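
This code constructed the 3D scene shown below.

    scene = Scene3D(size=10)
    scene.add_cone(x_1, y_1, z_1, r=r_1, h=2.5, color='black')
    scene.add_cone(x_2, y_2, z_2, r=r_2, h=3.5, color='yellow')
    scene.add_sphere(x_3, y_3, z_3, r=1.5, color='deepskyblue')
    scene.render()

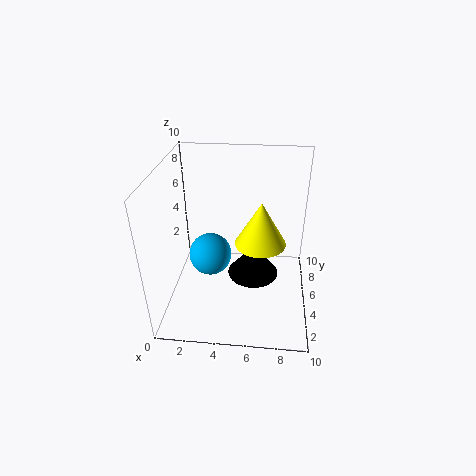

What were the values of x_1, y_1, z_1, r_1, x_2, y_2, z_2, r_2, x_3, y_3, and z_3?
x_1 = 6; y_1 = 7; z_1 = 0.5; r_1 = 2; x_2 = 6.5; y_2 = 7.5; z_2 = 3; r_2 = 2; x_3 = 3; y_3 = 5; z_3 = 3.5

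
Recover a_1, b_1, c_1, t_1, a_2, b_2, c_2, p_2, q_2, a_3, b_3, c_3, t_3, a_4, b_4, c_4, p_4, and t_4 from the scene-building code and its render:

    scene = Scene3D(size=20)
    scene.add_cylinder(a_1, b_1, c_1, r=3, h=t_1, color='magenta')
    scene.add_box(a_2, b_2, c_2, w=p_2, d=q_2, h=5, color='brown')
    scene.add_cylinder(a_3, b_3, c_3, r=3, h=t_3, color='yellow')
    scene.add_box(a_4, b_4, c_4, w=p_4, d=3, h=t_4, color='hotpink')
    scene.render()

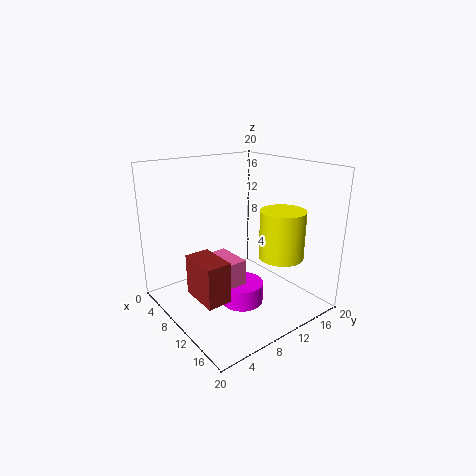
a_1 = 11
b_1 = 10
c_1 = 0.5
t_1 = 3
a_2 = 11.5
b_2 = 1
c_2 = 5.5
p_2 = 5
q_2 = 3
a_3 = 15
b_3 = 13.5
c_3 = 8
t_3 = 6.5
a_4 = 8
b_4 = 6
c_4 = 4.5
p_4 = 5
t_4 = 3.5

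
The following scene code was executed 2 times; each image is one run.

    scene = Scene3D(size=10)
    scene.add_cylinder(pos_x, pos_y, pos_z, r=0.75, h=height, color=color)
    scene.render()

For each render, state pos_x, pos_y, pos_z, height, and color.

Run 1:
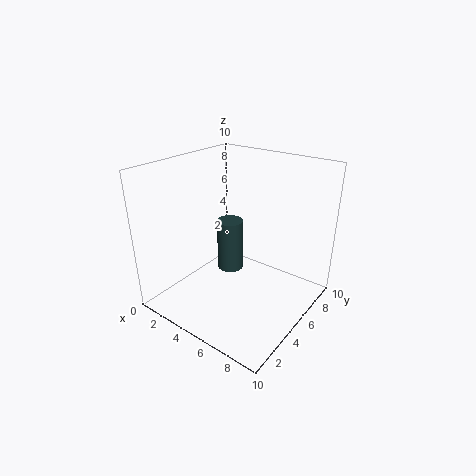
pos_x = 6.5; pos_y = 2.25; pos_z = 4.75; height = 3; color = 'darkslategray'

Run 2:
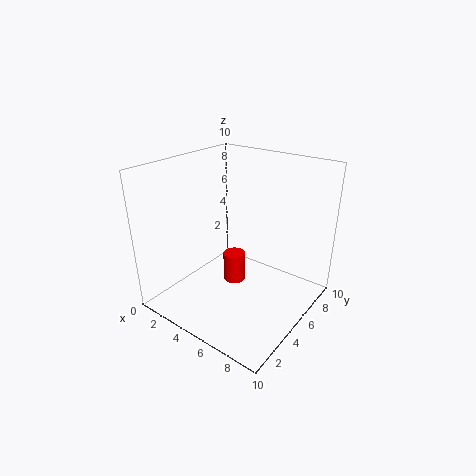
pos_x = 5.25; pos_y = 4.25; pos_z = 2.25; height = 2; color = 'red'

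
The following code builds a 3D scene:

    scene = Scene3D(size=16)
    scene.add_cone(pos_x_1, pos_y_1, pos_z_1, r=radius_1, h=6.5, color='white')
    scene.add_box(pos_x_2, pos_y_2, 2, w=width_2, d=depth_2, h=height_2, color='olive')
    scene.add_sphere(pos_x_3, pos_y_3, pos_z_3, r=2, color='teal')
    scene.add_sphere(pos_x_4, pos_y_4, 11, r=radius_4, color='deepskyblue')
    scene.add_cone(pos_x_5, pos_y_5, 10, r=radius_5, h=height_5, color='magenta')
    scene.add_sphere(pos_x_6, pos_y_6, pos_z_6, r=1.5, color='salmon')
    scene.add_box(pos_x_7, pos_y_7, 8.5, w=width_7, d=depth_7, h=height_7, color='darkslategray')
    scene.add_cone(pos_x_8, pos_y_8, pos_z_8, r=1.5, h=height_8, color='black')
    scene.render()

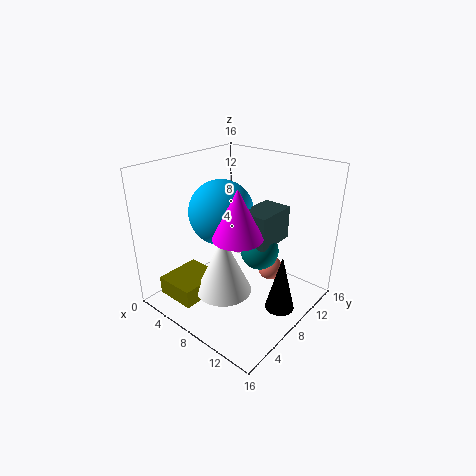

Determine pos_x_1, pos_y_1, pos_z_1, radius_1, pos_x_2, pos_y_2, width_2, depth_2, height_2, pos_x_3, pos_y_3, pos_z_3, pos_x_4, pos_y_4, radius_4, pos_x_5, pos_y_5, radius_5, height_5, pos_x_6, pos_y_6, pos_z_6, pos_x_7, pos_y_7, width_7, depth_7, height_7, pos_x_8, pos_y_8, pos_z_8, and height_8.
pos_x_1 = 8.5; pos_y_1 = 5; pos_z_1 = 3; radius_1 = 3; pos_x_2 = 2.5; pos_y_2 = 1; width_2 = 4.5; depth_2 = 5; height_2 = 2; pos_x_3 = 11; pos_y_3 = 8; pos_z_3 = 7.5; pos_x_4 = 6.5; pos_y_4 = 7; radius_4 = 3.5; pos_x_5 = 10.5; pos_y_5 = 5; radius_5 = 2.5; height_5 = 5; pos_x_6 = 9.5; pos_y_6 = 12.5; pos_z_6 = 2.5; pos_x_7 = 9.5; pos_y_7 = 6.5; width_7 = 3; depth_7 = 4.5; height_7 = 3.5; pos_x_8 = 14.5; pos_y_8 = 7; pos_z_8 = 2.5; height_8 = 6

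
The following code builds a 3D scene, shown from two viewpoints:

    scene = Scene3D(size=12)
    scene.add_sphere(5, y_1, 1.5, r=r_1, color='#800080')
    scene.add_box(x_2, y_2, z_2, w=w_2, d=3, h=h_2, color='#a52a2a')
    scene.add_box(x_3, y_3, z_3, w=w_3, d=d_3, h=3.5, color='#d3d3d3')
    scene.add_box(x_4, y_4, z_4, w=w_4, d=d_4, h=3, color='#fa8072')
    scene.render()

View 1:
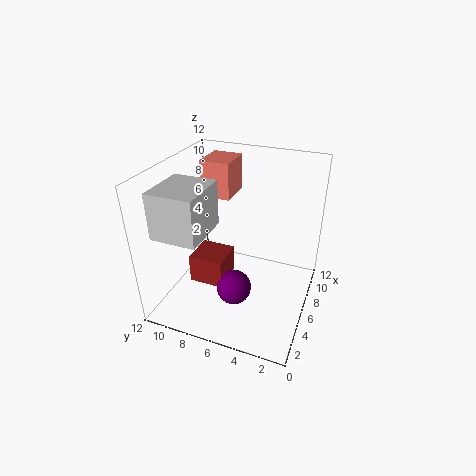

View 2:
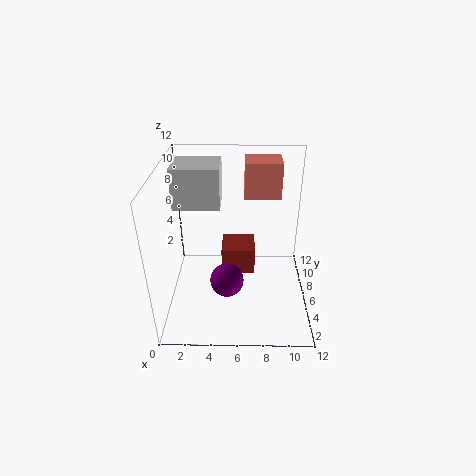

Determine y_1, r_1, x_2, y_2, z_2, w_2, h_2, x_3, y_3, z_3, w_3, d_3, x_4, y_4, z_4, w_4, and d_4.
y_1 = 6; r_1 = 1.5; x_2 = 4.5; y_2 = 7; z_2 = 1.5; w_2 = 3; h_2 = 2.5; x_3 = 0.5; y_3 = 7; z_3 = 8; w_3 = 4; d_3 = 3.5; x_4 = 6.5; y_4 = 7; z_4 = 9; w_4 = 3; d_4 = 2.5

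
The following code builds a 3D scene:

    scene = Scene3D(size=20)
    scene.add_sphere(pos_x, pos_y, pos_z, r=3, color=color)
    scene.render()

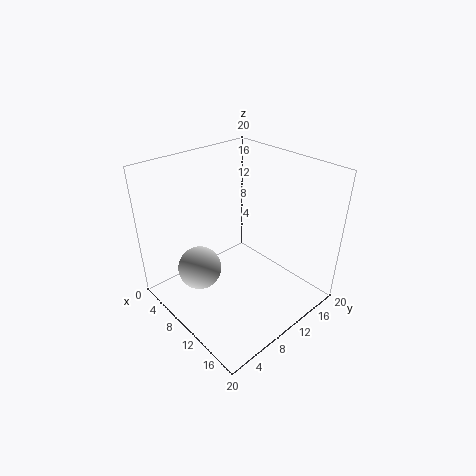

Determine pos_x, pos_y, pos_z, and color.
pos_x = 7.5; pos_y = 5; pos_z = 6; color = 'lightgray'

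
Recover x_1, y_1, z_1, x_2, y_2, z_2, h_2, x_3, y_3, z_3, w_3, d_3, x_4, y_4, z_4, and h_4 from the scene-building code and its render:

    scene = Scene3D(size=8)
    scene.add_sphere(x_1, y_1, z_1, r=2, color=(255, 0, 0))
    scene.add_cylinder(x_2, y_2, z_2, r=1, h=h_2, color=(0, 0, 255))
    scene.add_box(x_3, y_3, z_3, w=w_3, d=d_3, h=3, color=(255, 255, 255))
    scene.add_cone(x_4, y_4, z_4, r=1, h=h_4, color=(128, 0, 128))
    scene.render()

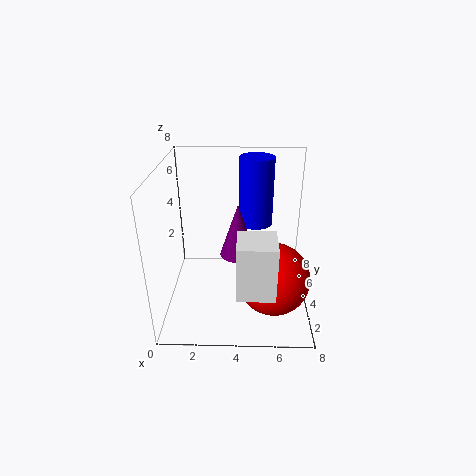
x_1 = 6, y_1 = 3, z_1 = 2, x_2 = 5, y_2 = 6, z_2 = 4, h_2 = 4, x_3 = 4, y_3 = 1, z_3 = 2, w_3 = 2, d_3 = 2, x_4 = 4, y_4 = 4, z_4 = 3, h_4 = 3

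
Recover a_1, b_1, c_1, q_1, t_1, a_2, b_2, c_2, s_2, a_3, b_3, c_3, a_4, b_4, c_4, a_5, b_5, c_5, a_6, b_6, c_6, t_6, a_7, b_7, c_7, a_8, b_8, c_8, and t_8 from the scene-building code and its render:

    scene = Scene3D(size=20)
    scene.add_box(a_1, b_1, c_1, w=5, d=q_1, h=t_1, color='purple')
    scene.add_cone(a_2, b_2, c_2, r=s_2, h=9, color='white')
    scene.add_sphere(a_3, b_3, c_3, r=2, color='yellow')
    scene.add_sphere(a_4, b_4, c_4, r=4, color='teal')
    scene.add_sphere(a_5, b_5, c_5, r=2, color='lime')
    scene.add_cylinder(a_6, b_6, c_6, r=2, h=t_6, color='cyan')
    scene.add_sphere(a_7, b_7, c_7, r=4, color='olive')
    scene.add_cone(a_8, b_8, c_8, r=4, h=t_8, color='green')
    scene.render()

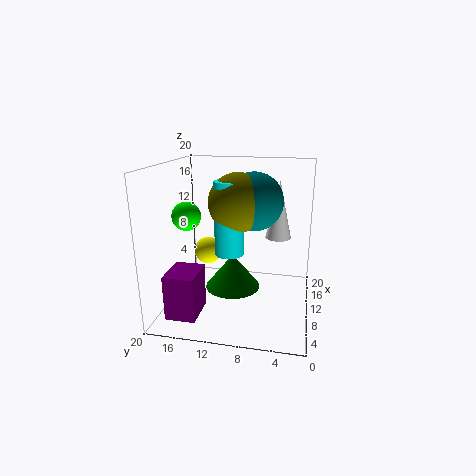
a_1 = 2, b_1 = 14, c_1 = 1, q_1 = 4, t_1 = 6, a_2 = 17, b_2 = 5, c_2 = 8, s_2 = 2, a_3 = 12, b_3 = 15, c_3 = 7, a_4 = 11, b_4 = 8, c_4 = 15, a_5 = 9, b_5 = 17, c_5 = 13, a_6 = 9, b_6 = 11, c_6 = 8, t_6 = 10, a_7 = 10, b_7 = 10, c_7 = 15, a_8 = 11, b_8 = 11, c_8 = 2, t_8 = 5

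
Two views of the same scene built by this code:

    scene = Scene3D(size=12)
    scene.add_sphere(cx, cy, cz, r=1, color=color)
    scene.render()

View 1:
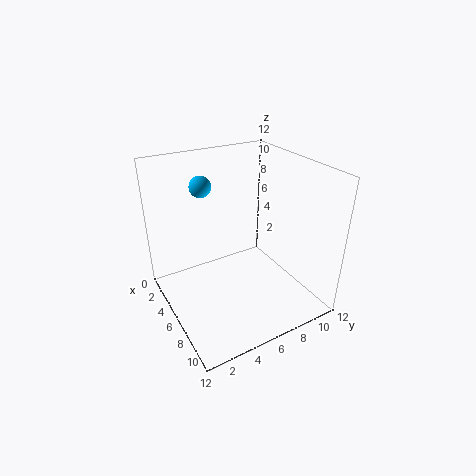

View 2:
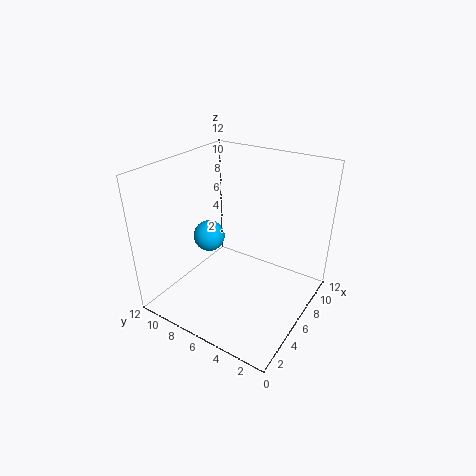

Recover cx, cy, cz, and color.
cx = 1
cy = 5
cz = 9
color = 'deepskyblue'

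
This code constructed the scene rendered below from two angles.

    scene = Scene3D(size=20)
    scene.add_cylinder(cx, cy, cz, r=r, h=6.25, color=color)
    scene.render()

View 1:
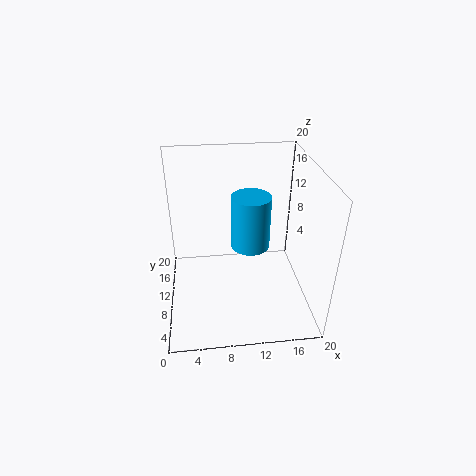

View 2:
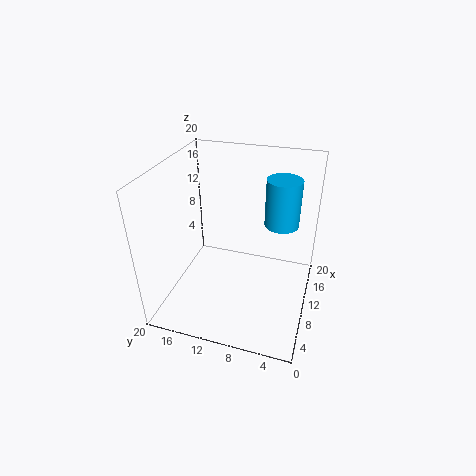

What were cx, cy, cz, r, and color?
cx = 10.75
cy = 4.25
cz = 12.75
r = 2.25
color = 'deepskyblue'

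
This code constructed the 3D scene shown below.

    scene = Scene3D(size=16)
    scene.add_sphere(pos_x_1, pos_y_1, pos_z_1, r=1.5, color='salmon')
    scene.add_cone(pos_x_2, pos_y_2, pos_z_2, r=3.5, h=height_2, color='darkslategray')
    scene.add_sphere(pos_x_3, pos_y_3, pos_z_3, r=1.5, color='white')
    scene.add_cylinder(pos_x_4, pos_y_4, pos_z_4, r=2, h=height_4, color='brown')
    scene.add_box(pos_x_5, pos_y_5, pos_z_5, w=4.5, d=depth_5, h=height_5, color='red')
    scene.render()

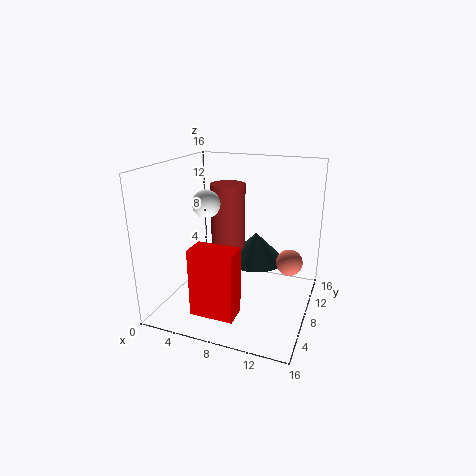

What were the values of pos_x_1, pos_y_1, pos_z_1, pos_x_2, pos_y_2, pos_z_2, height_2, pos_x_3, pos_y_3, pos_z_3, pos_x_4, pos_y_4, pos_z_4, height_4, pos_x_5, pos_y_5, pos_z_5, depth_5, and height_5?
pos_x_1 = 13.5, pos_y_1 = 10, pos_z_1 = 5, pos_x_2 = 9, pos_y_2 = 11.5, pos_z_2 = 4, height_2 = 3.5, pos_x_3 = 5, pos_y_3 = 6.5, pos_z_3 = 12, pos_x_4 = 6, pos_y_4 = 10, pos_z_4 = 6, height_4 = 7.5, pos_x_5 = 5.5, pos_y_5 = 1, pos_z_5 = 2, depth_5 = 2.5, height_5 = 7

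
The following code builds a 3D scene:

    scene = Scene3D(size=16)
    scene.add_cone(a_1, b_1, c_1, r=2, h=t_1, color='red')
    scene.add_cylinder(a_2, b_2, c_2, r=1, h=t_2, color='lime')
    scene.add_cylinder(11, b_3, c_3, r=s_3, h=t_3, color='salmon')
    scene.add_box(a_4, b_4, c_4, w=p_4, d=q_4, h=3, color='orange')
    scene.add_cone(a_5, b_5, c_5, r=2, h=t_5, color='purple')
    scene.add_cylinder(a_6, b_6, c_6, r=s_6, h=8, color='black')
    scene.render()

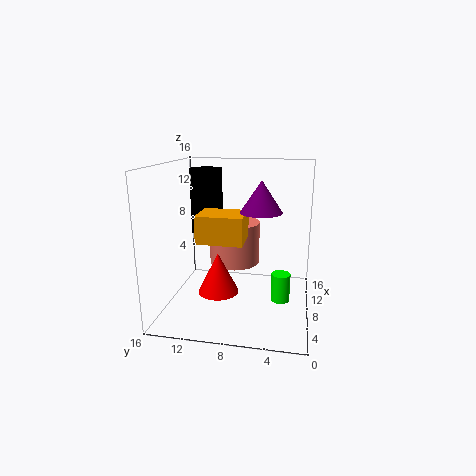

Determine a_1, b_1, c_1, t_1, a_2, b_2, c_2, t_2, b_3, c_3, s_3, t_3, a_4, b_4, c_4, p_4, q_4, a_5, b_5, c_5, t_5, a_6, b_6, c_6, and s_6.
a_1 = 3; b_1 = 9; c_1 = 4; t_1 = 4; a_2 = 6; b_2 = 3; c_2 = 2; t_2 = 3; b_3 = 9; c_3 = 4; s_3 = 3; t_3 = 5; a_4 = 5; b_4 = 7; c_4 = 8; p_4 = 4; q_4 = 5; a_5 = 4; b_5 = 5; c_5 = 12; t_5 = 3; a_6 = 13; b_6 = 13; c_6 = 7; s_6 = 2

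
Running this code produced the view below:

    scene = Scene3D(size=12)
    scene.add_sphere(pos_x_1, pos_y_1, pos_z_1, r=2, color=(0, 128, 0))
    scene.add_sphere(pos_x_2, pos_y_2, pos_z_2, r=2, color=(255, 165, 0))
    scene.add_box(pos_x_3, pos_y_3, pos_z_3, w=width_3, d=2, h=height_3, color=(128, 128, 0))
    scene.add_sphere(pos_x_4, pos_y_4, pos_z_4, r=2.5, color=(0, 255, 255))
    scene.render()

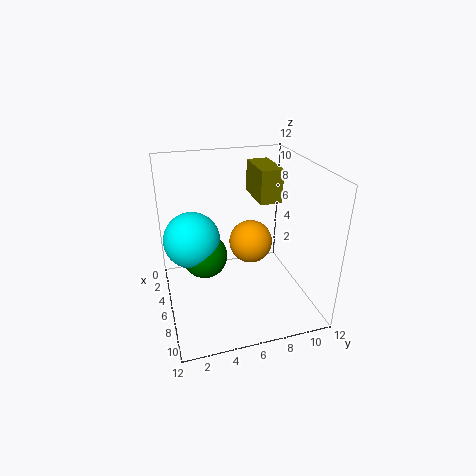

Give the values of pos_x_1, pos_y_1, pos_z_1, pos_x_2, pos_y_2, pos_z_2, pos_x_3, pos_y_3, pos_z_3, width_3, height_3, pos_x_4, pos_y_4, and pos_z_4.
pos_x_1 = 4, pos_y_1 = 3.5, pos_z_1 = 3.5, pos_x_2 = 3.5, pos_y_2 = 8, pos_z_2 = 4, pos_x_3 = 0.5, pos_y_3 = 8.5, pos_z_3 = 8, width_3 = 4, height_3 = 3, pos_x_4 = 3.5, pos_y_4 = 2.5, pos_z_4 = 5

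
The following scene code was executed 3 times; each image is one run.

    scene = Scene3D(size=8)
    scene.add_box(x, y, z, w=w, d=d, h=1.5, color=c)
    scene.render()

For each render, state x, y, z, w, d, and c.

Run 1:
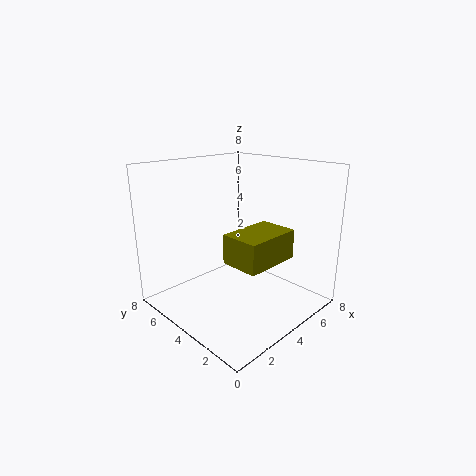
x = 2
y = 1
z = 3.5
w = 3
d = 2
c = 'olive'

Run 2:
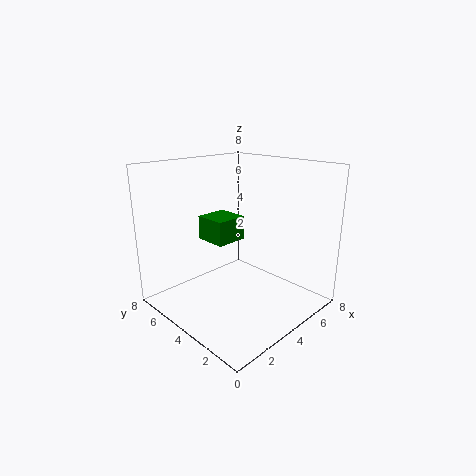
x = 4
y = 5.5
z = 3
w = 2
d = 2
c = 'green'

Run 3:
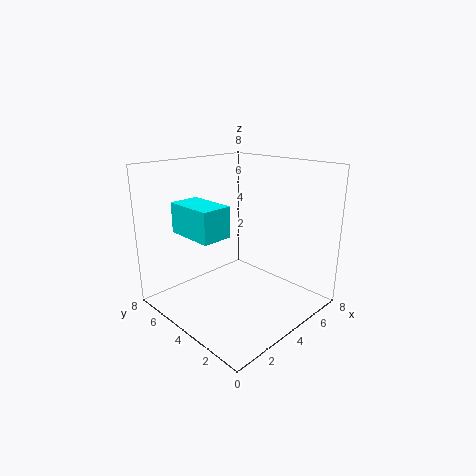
x = 0.5
y = 2.5
z = 5
w = 1.5
d = 2.5
c = 'cyan'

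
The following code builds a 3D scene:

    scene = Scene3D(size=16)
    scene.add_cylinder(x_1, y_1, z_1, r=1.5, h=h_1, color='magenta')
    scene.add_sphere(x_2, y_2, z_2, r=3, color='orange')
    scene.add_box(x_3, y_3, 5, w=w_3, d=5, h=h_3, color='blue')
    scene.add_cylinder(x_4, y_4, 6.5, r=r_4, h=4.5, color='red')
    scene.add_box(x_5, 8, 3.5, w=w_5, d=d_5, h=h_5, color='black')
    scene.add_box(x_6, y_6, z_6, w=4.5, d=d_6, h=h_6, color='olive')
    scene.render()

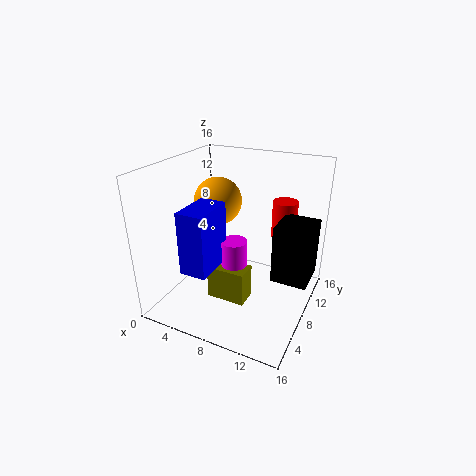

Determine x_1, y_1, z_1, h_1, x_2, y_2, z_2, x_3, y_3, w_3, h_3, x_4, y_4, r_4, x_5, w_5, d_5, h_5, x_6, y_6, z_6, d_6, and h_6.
x_1 = 7.5, y_1 = 8, z_1 = 2, h_1 = 5.5, x_2 = 3, y_2 = 12.5, z_2 = 10, x_3 = 3.5, y_3 = 3, w_3 = 3, h_3 = 7, x_4 = 11.5, y_4 = 13.5, r_4 = 1.5, x_5 = 12, w_5 = 4, d_5 = 4.5, h_5 = 6.5, x_6 = 5, y_6 = 6, z_6 = 0.5, d_6 = 2.5, h_6 = 4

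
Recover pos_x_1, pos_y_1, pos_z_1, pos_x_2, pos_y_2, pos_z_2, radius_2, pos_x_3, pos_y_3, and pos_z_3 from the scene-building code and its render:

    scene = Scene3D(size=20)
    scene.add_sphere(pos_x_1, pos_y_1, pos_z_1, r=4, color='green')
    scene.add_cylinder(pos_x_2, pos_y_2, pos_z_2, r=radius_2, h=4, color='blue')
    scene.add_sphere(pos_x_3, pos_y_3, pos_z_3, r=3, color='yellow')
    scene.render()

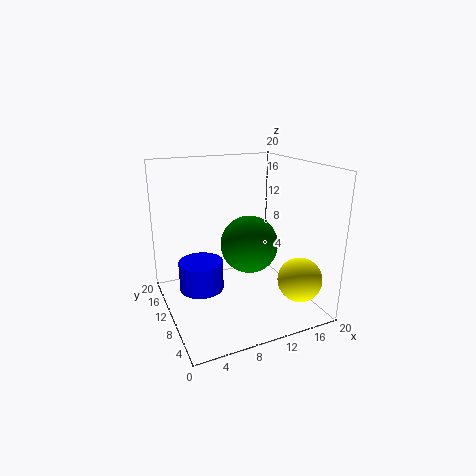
pos_x_1 = 11.5, pos_y_1 = 9.5, pos_z_1 = 9, pos_x_2 = 4.5, pos_y_2 = 10, pos_z_2 = 3.5, radius_2 = 3, pos_x_3 = 16.5, pos_y_3 = 4, pos_z_3 = 5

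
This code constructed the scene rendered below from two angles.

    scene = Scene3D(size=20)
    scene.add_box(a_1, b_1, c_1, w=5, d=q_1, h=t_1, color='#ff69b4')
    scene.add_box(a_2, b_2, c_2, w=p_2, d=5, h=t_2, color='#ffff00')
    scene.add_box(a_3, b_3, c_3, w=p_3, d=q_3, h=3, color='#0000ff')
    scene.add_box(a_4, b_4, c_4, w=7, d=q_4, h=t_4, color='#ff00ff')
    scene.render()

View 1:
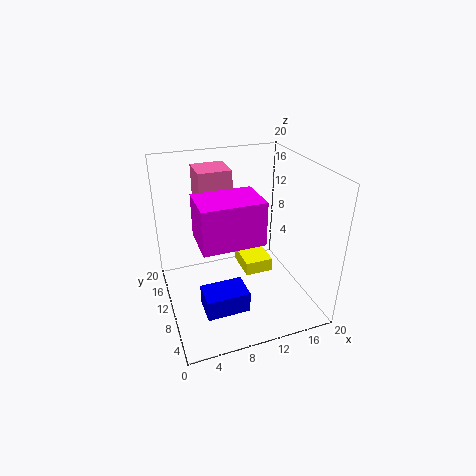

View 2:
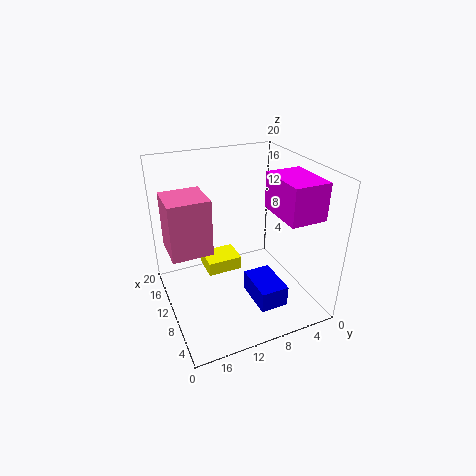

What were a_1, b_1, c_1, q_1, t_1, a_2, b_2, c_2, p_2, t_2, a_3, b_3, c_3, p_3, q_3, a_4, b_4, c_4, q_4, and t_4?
a_1 = 6
b_1 = 15
c_1 = 11
q_1 = 5
t_1 = 7
a_2 = 11
b_2 = 9
c_2 = 4
p_2 = 4
t_2 = 2
a_3 = 4
b_3 = 5
c_3 = 1
p_3 = 6
q_3 = 4
a_4 = 3
b_4 = 1
c_4 = 14
q_4 = 5
t_4 = 5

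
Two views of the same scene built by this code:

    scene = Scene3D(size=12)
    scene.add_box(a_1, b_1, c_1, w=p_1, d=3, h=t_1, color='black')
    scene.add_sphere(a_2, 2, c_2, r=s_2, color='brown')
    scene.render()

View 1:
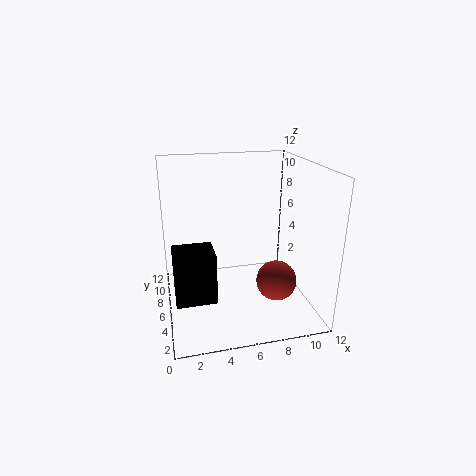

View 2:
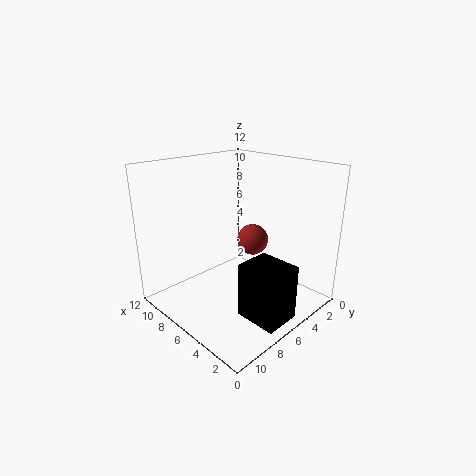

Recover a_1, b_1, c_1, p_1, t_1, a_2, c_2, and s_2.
a_1 = 0.5
b_1 = 5
c_1 = 0.5
p_1 = 3.5
t_1 = 4.5
a_2 = 8
c_2 = 4
s_2 = 1.5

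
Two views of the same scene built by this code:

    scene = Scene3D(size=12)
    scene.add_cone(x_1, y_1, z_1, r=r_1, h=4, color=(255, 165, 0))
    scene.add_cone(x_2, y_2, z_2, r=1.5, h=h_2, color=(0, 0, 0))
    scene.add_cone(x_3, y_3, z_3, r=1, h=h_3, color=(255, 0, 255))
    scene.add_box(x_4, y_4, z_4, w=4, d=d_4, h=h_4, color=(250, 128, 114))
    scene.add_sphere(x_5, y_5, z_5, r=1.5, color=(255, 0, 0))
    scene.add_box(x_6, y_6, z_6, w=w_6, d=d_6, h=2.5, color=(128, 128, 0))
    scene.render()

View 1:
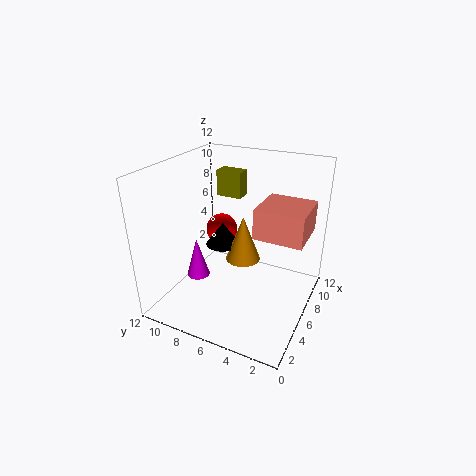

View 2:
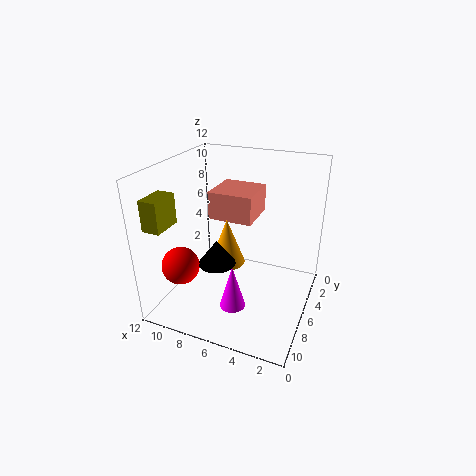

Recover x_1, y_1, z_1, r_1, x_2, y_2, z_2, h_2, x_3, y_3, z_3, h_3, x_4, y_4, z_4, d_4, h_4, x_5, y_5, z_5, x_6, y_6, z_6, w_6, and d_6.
x_1 = 7, y_1 = 6, z_1 = 3.5, r_1 = 1.5, x_2 = 7, y_2 = 8, z_2 = 4.5, h_2 = 2, x_3 = 5, y_3 = 9.5, z_3 = 2, h_3 = 3.5, x_4 = 5.5, y_4 = 0.5, z_4 = 6.5, d_4 = 4, h_4 = 2.5, x_5 = 9.5, y_5 = 9.5, z_5 = 4.5, x_6 = 10.5, y_6 = 8, z_6 = 7.5, w_6 = 1.5, d_6 = 2.5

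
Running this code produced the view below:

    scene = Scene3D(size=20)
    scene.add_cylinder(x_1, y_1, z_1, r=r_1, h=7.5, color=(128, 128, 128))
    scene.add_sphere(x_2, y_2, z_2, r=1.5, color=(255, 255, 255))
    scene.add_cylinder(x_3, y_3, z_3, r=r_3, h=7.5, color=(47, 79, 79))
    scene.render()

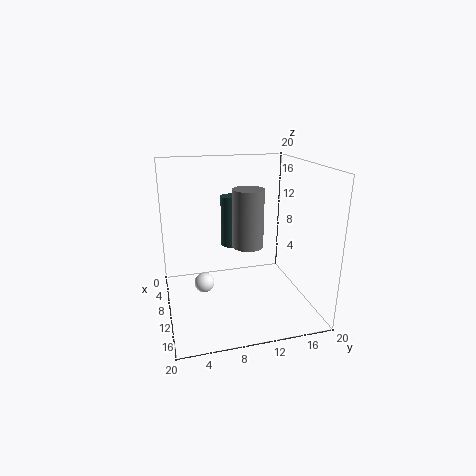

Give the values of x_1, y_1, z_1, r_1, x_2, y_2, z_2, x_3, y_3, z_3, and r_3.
x_1 = 13
y_1 = 10.5
z_1 = 10
r_1 = 2
x_2 = 7
y_2 = 5.5
z_2 = 2
x_3 = 6
y_3 = 10
z_3 = 7.5
r_3 = 1.5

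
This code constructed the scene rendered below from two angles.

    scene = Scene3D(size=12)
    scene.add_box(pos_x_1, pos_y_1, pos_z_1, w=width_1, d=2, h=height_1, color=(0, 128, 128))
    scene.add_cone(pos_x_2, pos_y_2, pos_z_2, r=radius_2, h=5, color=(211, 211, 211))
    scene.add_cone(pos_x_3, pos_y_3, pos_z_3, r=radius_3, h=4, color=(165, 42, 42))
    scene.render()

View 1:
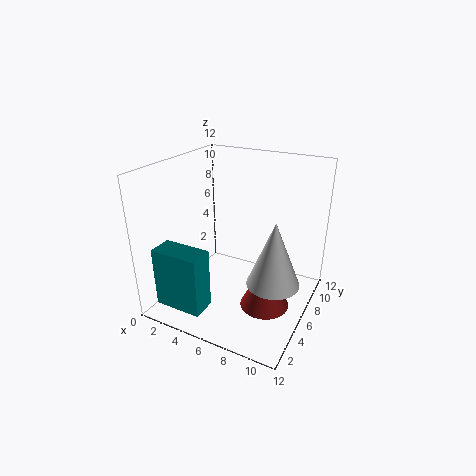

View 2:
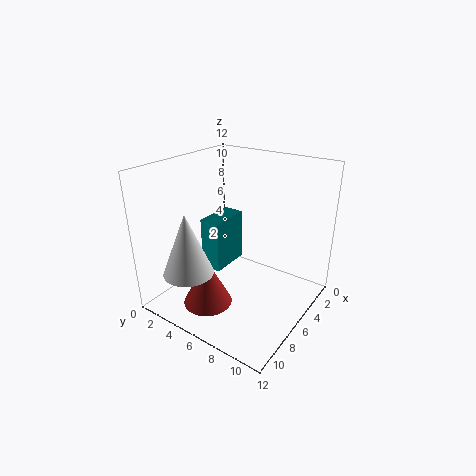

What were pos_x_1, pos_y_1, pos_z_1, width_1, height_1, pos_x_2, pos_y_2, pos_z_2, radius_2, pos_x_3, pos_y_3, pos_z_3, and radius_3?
pos_x_1 = 1; pos_y_1 = 1; pos_z_1 = 1; width_1 = 4; height_1 = 5; pos_x_2 = 10; pos_y_2 = 4; pos_z_2 = 4; radius_2 = 2; pos_x_3 = 9; pos_y_3 = 5; pos_z_3 = 1; radius_3 = 2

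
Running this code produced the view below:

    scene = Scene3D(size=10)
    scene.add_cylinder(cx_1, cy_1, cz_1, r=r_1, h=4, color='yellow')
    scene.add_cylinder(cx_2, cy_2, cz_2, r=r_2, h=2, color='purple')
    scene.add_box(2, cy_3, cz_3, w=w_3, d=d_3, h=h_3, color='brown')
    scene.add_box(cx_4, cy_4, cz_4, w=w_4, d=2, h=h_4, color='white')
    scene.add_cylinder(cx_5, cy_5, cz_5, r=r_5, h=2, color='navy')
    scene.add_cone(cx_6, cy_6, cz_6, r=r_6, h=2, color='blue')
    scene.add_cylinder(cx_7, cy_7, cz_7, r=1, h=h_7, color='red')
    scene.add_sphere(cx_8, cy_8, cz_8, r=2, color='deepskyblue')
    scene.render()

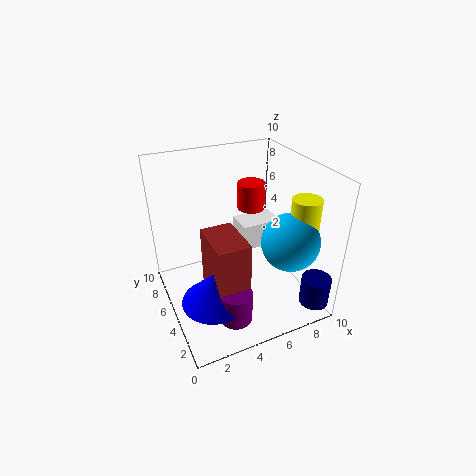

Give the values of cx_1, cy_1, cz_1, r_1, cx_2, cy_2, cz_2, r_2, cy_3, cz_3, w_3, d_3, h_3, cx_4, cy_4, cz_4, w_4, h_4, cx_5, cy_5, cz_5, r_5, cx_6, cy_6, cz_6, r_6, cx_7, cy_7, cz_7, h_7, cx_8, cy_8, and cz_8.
cx_1 = 9; cy_1 = 3; cz_1 = 4; r_1 = 1; cx_2 = 3; cy_2 = 1; cz_2 = 2; r_2 = 1; cy_3 = 1; cz_3 = 3; w_3 = 2; d_3 = 3; h_3 = 4; cx_4 = 6; cy_4 = 6; cz_4 = 3; w_4 = 3; h_4 = 2; cx_5 = 9; cy_5 = 1; cz_5 = 1; r_5 = 1; cx_6 = 2; cy_6 = 2; cz_6 = 3; r_6 = 2; cx_7 = 7; cy_7 = 7; cz_7 = 6; h_7 = 2; cx_8 = 8; cy_8 = 3; cz_8 = 5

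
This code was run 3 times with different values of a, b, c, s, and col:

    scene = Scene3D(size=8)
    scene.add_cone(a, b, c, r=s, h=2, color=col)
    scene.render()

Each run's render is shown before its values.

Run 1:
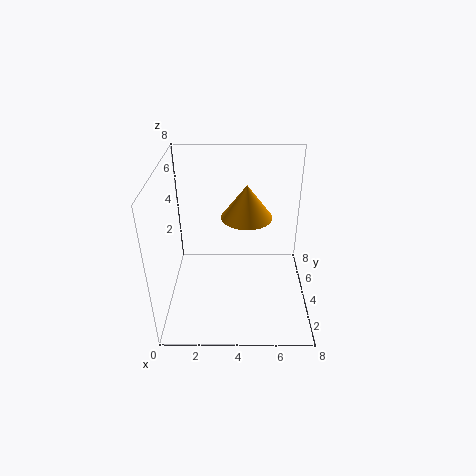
a = 4.5
b = 5.5
c = 4.5
s = 1.5
col = 'orange'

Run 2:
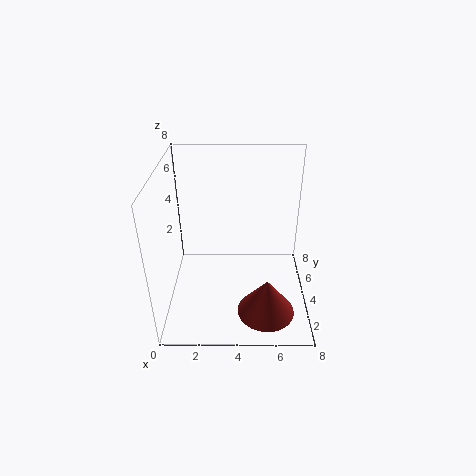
a = 5.5
b = 1.5
c = 1
s = 1.5
col = 'brown'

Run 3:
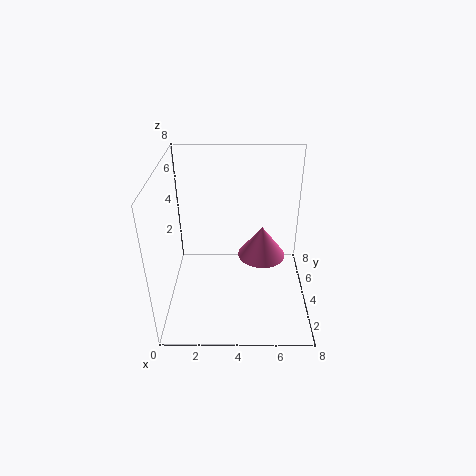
a = 5.5
b = 6
c = 1.5
s = 1.5
col = 'hotpink'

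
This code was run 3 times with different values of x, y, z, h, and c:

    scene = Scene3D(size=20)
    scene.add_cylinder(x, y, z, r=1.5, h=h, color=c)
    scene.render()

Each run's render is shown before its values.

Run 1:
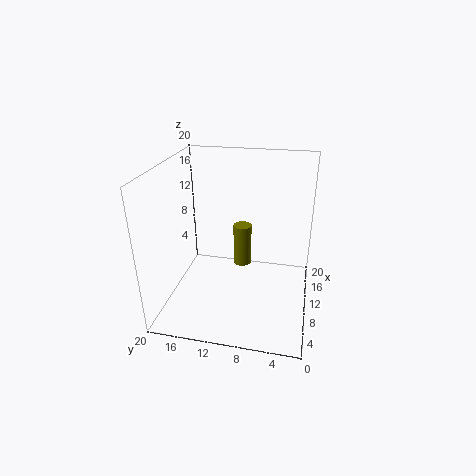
x = 18, y = 11, z = 1, h = 7, c = 'olive'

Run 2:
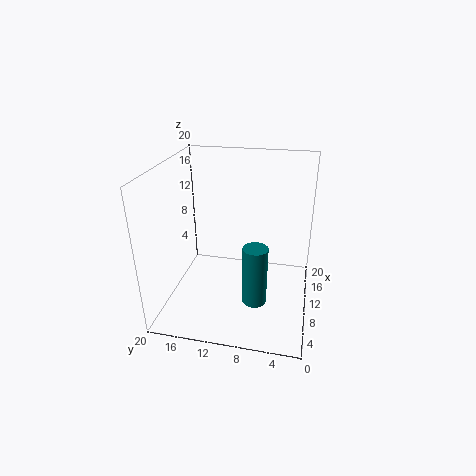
x = 3.5, y = 6.5, z = 5, h = 7.5, c = 'teal'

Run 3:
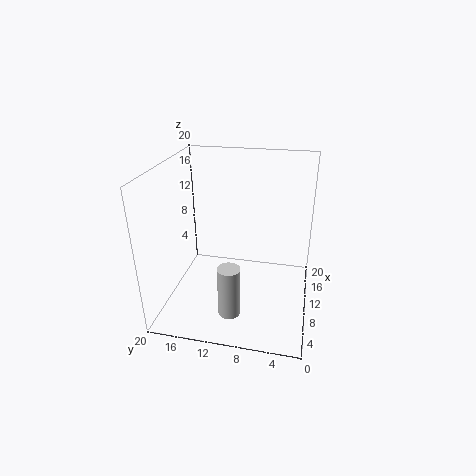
x = 4.5, y = 10, z = 1.5, h = 7, c = 'lightgray'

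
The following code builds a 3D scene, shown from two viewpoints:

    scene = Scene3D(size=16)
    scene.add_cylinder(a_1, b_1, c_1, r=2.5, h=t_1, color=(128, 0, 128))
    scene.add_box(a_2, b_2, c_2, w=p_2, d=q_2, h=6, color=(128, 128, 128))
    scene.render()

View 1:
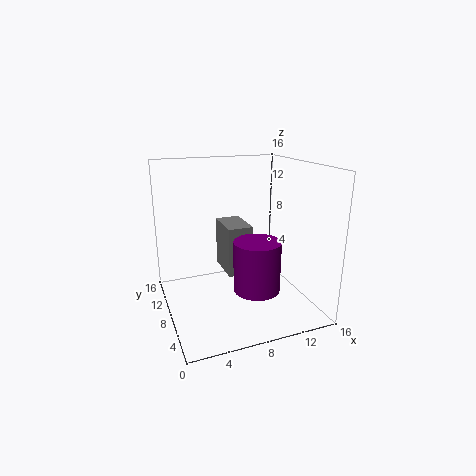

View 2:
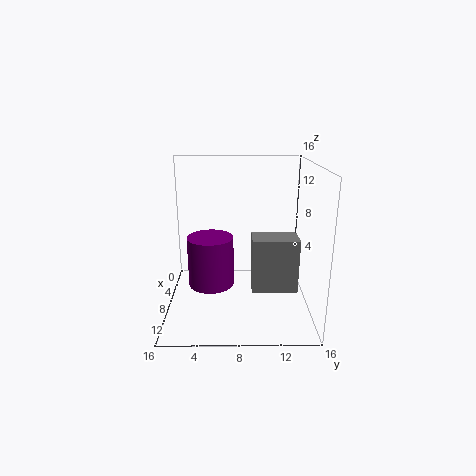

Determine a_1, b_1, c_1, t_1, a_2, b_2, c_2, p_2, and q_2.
a_1 = 9; b_1 = 5; c_1 = 3; t_1 = 5.5; a_2 = 7.5; b_2 = 9.5; c_2 = 2.5; p_2 = 3; q_2 = 5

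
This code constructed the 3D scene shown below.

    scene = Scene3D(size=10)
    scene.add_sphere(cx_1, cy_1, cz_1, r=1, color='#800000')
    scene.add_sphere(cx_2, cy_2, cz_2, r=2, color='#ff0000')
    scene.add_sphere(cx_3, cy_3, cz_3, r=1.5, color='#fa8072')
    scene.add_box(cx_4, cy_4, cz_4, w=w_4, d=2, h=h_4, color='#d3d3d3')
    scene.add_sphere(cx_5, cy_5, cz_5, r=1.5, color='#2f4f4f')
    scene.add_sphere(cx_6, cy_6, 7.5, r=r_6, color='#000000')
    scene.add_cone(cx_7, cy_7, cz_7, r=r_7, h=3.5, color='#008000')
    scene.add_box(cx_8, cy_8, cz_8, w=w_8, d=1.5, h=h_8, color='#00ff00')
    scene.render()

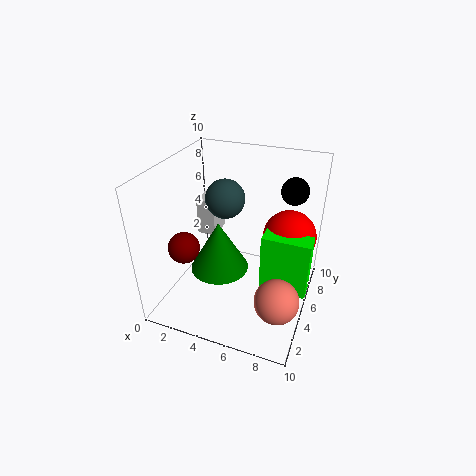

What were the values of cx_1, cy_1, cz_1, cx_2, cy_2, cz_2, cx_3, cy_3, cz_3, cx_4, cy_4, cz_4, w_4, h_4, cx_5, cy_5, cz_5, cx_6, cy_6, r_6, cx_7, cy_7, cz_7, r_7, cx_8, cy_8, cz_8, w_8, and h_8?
cx_1 = 2.5, cy_1 = 2, cz_1 = 5.5, cx_2 = 8, cy_2 = 8, cz_2 = 4, cx_3 = 8.5, cy_3 = 3, cz_3 = 2, cx_4 = 0.5, cy_4 = 7.5, cz_4 = 3, w_4 = 1.5, h_4 = 3, cx_5 = 3, cy_5 = 7.5, cz_5 = 6.5, cx_6 = 8, cy_6 = 8.5, r_6 = 1, cx_7 = 4, cy_7 = 4, cz_7 = 3, r_7 = 2, cx_8 = 6.5, cy_8 = 5.5, cz_8 = 0.5, w_8 = 3.5, h_8 = 4.5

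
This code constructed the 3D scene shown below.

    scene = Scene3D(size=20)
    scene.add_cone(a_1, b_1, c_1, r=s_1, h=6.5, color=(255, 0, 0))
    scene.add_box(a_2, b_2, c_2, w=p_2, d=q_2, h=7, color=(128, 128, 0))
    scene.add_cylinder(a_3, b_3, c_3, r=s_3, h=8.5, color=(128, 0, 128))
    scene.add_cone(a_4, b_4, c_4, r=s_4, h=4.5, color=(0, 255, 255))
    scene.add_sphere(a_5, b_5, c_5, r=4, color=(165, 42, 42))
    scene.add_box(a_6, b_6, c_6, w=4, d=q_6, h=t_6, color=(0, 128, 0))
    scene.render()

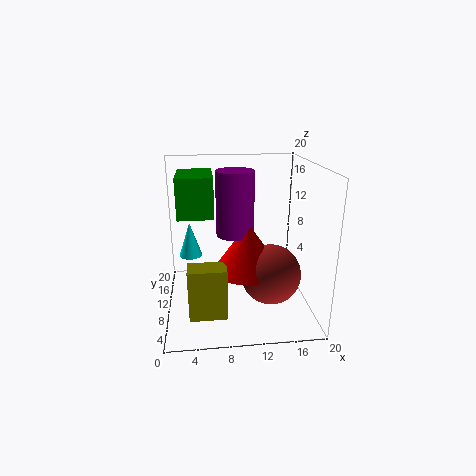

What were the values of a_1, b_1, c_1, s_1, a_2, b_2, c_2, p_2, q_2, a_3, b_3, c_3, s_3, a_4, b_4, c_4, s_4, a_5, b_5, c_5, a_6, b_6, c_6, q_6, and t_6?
a_1 = 11
b_1 = 7.5
c_1 = 6.5
s_1 = 4.5
a_2 = 3
b_2 = 4
c_2 = 1
p_2 = 5
q_2 = 3
a_3 = 9.5
b_3 = 9
c_3 = 11
s_3 = 2.5
a_4 = 3.5
b_4 = 8.5
c_4 = 8.5
s_4 = 1.5
a_5 = 14
b_5 = 6.5
c_5 = 6
a_6 = 2.5
b_6 = 2
c_6 = 15.5
q_6 = 6
t_6 = 4.5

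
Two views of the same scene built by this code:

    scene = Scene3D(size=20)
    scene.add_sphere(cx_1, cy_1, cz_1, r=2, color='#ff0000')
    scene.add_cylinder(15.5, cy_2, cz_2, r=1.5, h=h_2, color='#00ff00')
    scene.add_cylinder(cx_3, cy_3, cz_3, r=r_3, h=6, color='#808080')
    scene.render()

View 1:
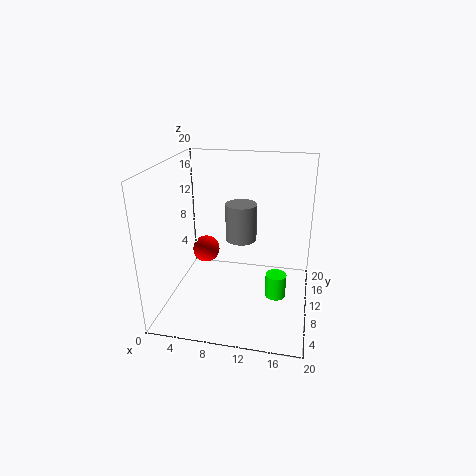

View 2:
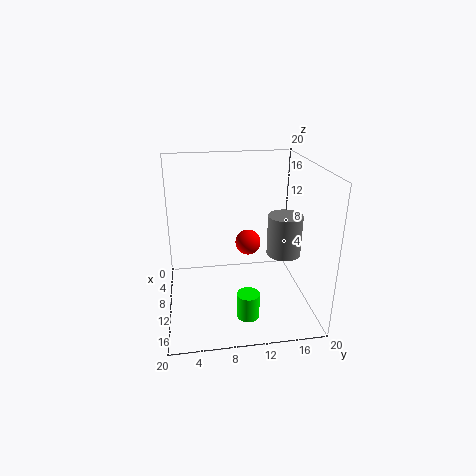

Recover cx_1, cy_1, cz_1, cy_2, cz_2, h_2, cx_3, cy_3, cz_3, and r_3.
cx_1 = 4.5
cy_1 = 12.5
cz_1 = 6.5
cy_2 = 10.5
cz_2 = 1
h_2 = 3.5
cx_3 = 9
cy_3 = 17
cz_3 = 6.5
r_3 = 2.5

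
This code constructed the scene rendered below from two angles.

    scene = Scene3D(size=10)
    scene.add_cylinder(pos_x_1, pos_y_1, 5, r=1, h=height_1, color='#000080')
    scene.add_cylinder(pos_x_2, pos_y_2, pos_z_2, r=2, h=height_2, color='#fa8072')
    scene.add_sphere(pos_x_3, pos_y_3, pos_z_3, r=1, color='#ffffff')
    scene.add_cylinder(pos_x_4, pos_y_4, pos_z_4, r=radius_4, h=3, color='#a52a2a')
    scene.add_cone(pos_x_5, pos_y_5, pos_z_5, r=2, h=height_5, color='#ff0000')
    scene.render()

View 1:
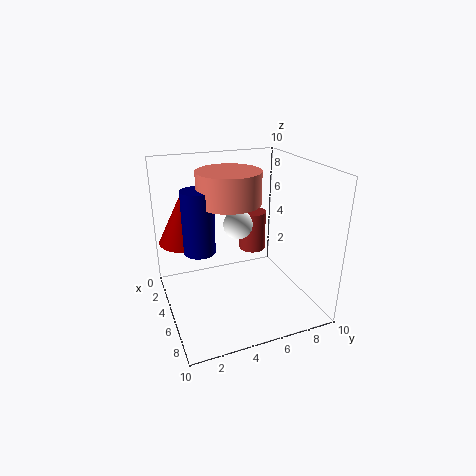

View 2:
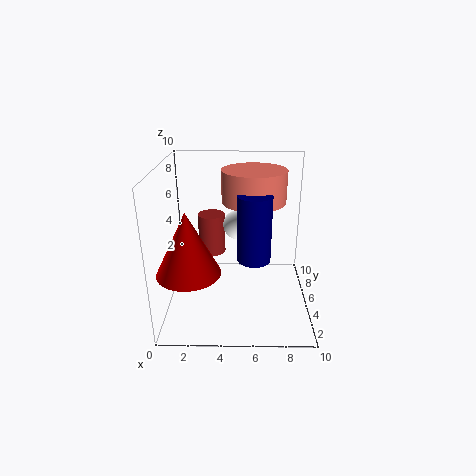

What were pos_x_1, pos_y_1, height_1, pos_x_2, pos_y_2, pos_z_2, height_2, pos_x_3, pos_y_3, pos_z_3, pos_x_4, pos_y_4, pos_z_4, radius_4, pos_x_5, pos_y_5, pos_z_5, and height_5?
pos_x_1 = 6; pos_y_1 = 2; height_1 = 4; pos_x_2 = 6; pos_y_2 = 4; pos_z_2 = 8; height_2 = 2; pos_x_3 = 5; pos_y_3 = 5; pos_z_3 = 6; pos_x_4 = 3; pos_y_4 = 7; pos_z_4 = 3; radius_4 = 1; pos_x_5 = 2; pos_y_5 = 2; pos_z_5 = 4; height_5 = 4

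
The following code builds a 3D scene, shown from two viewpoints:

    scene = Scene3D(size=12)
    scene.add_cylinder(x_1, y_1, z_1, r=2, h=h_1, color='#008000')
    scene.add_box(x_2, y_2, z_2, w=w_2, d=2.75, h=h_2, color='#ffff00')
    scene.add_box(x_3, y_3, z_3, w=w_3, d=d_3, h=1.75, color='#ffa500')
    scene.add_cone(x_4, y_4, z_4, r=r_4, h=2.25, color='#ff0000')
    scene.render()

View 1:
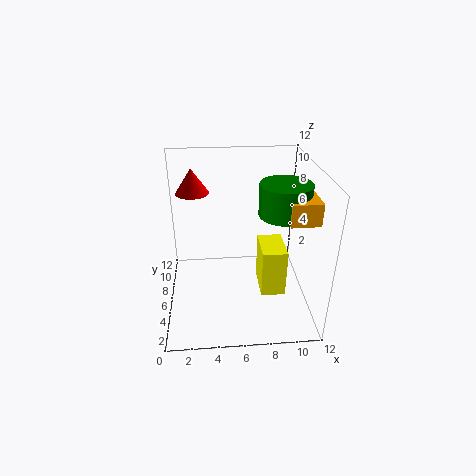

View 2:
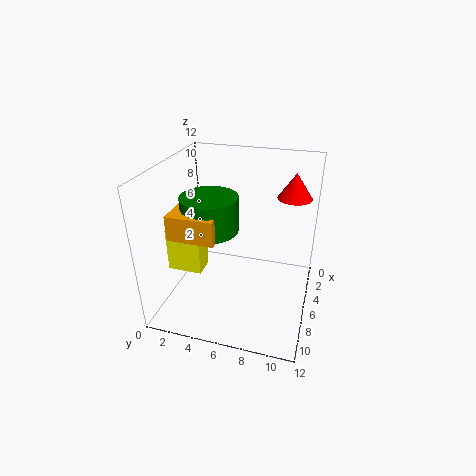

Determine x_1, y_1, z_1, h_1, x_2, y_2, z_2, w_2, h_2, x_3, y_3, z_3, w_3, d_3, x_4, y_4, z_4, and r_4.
x_1 = 9.5; y_1 = 5; z_1 = 8.5; h_1 = 2.5; x_2 = 7.25; y_2 = 1; z_2 = 4; w_2 = 1.75; h_2 = 3.5; x_3 = 9.5; y_3 = 2.75; z_3 = 8.5; w_3 = 2.25; d_3 = 3.25; x_4 = 2.25; y_4 = 10; z_4 = 8.5; r_4 = 1.5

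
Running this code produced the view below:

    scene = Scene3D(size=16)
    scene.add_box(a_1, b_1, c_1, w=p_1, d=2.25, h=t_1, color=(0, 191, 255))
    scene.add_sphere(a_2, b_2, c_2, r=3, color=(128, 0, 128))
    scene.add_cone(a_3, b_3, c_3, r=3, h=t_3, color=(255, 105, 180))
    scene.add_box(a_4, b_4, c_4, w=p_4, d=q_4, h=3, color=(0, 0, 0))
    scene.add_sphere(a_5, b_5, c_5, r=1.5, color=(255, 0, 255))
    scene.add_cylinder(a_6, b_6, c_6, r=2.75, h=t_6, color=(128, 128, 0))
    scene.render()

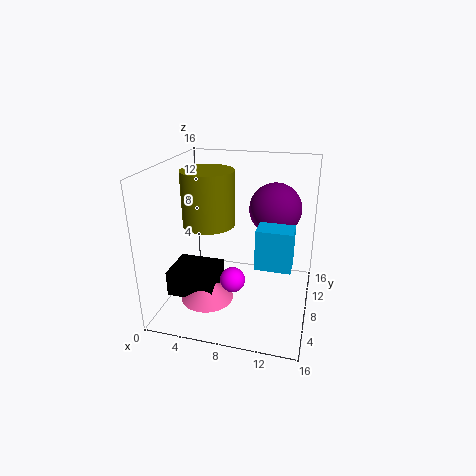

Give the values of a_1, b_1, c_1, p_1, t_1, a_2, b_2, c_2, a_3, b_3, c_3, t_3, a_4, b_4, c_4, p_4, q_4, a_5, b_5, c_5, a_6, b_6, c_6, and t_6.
a_1 = 11.25
b_1 = 1.5
c_1 = 8.25
p_1 = 3.25
t_1 = 3.75
a_2 = 11.5
b_2 = 11.5
c_2 = 10.5
a_3 = 4.75
b_3 = 6.25
c_3 = 0.75
t_3 = 2.75
a_4 = 0.25
b_4 = 5
c_4 = 1
p_4 = 5.5
q_4 = 4.75
a_5 = 7.25
b_5 = 8.25
c_5 = 2.25
a_6 = 5.25
b_6 = 6.5
c_6 = 10
t_6 = 5.75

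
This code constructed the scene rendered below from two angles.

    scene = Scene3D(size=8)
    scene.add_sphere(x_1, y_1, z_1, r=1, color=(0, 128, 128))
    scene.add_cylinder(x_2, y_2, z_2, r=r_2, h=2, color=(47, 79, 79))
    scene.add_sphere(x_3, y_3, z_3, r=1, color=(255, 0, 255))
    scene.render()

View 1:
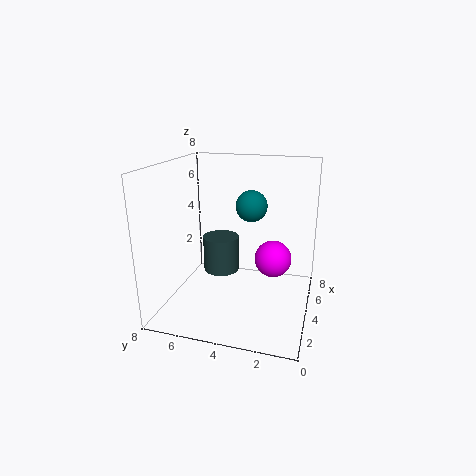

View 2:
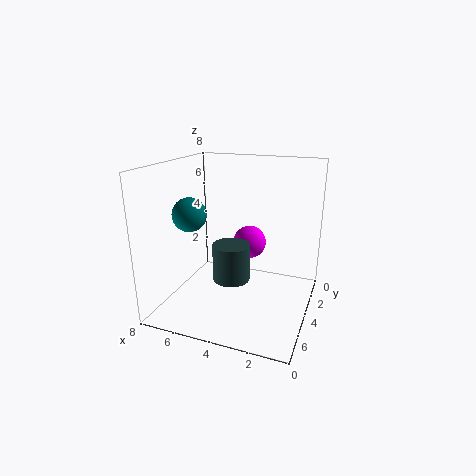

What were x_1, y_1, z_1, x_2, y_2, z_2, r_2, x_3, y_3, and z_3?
x_1 = 7, y_1 = 4, z_1 = 5, x_2 = 4, y_2 = 5, z_2 = 2, r_2 = 1, x_3 = 4, y_3 = 2, z_3 = 3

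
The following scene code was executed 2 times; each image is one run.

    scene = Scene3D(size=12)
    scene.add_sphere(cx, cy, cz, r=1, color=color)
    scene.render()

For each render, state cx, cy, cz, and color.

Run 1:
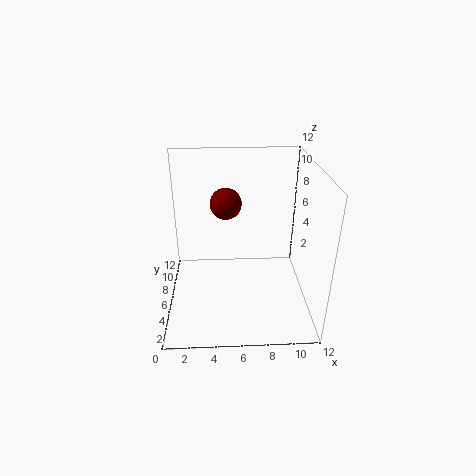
cx = 5; cy = 1.5; cz = 11; color = 'maroon'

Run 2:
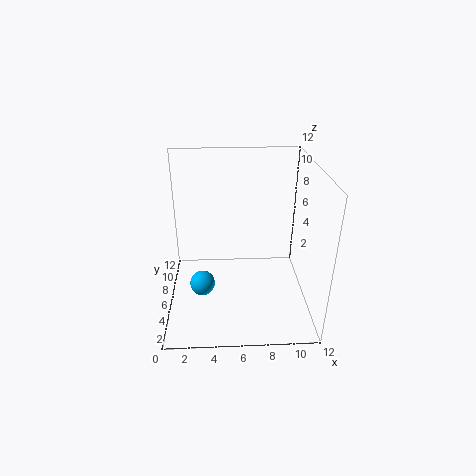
cx = 3; cy = 4; cz = 3; color = 'deepskyblue'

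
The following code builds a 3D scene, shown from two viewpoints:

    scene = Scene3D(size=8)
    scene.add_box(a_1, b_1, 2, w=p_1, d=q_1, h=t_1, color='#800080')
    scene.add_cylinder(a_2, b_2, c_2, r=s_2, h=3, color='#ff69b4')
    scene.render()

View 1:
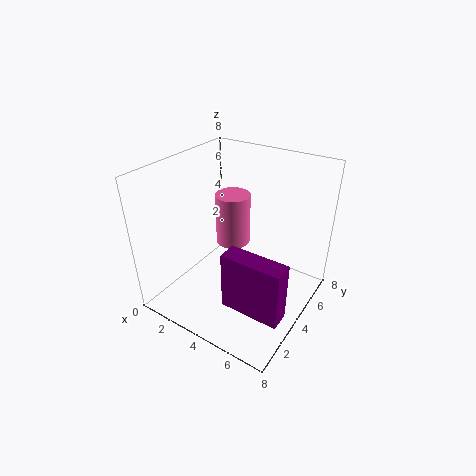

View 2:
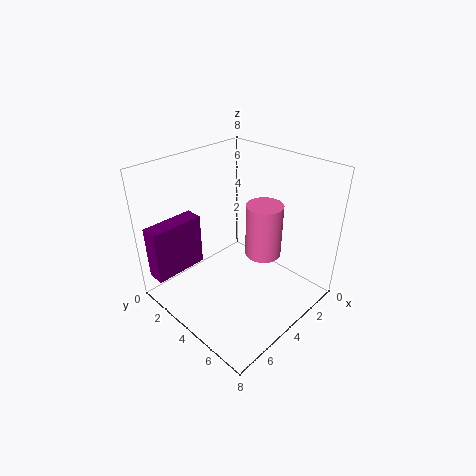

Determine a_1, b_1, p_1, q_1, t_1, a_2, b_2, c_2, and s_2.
a_1 = 5; b_1 = 1; p_1 = 3; q_1 = 1; t_1 = 3; a_2 = 3; b_2 = 5; c_2 = 3; s_2 = 1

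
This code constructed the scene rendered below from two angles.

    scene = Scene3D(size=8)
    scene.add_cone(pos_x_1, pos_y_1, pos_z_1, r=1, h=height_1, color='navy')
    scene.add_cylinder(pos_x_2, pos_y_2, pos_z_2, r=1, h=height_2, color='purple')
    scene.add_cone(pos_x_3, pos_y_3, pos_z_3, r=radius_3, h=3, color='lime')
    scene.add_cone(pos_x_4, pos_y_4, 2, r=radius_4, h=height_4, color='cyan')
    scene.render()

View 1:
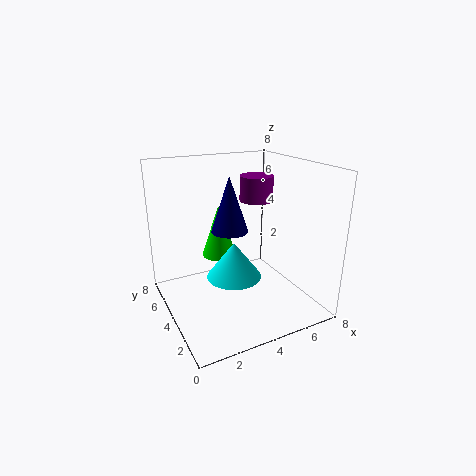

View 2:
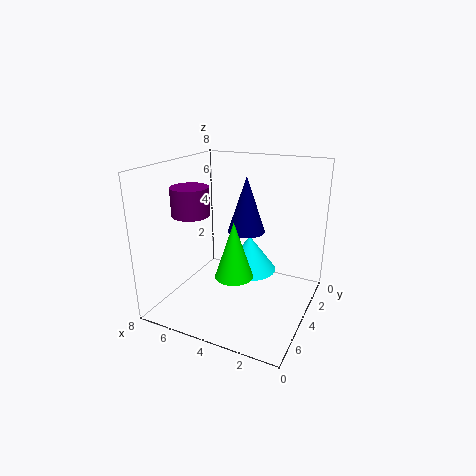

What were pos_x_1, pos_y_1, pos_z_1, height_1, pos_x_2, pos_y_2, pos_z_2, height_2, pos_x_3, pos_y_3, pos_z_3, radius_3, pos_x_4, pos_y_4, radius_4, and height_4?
pos_x_1 = 3.5
pos_y_1 = 4
pos_z_1 = 4.5
height_1 = 3
pos_x_2 = 6
pos_y_2 = 5.5
pos_z_2 = 5.5
height_2 = 1.5
pos_x_3 = 3.5
pos_y_3 = 5.5
pos_z_3 = 2.5
radius_3 = 1
pos_x_4 = 3.5
pos_y_4 = 3.5
radius_4 = 1.5
height_4 = 2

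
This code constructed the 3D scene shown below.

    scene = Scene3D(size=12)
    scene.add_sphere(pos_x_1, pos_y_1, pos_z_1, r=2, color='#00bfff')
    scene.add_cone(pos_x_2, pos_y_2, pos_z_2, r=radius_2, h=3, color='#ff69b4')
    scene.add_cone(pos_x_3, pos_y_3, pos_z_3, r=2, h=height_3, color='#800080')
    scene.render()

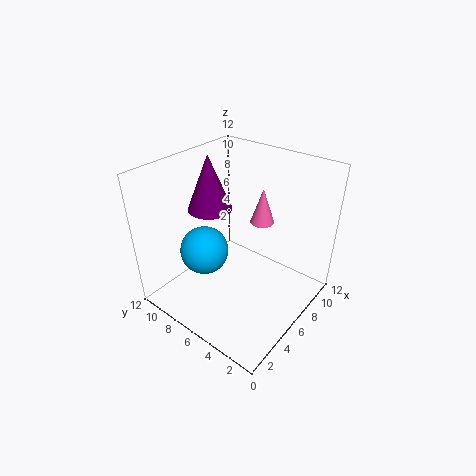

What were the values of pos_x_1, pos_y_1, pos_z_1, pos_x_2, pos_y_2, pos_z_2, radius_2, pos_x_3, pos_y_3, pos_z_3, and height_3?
pos_x_1 = 4; pos_y_1 = 8; pos_z_1 = 5; pos_x_2 = 8; pos_y_2 = 5; pos_z_2 = 7; radius_2 = 1; pos_x_3 = 7; pos_y_3 = 10; pos_z_3 = 7; height_3 = 5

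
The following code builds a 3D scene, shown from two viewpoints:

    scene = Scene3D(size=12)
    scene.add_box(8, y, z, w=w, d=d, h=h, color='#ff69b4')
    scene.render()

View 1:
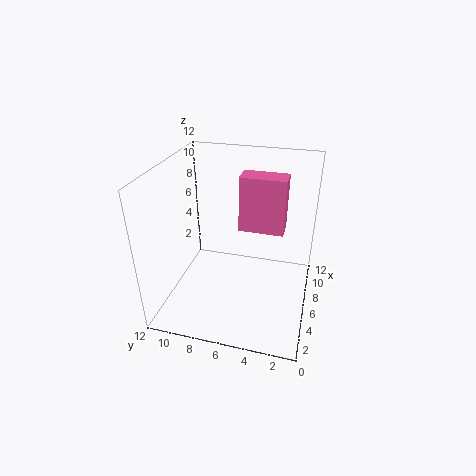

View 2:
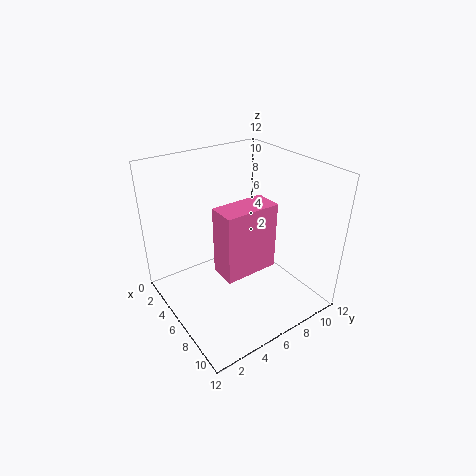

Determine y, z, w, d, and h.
y = 2.5, z = 5.5, w = 2, d = 4, h = 5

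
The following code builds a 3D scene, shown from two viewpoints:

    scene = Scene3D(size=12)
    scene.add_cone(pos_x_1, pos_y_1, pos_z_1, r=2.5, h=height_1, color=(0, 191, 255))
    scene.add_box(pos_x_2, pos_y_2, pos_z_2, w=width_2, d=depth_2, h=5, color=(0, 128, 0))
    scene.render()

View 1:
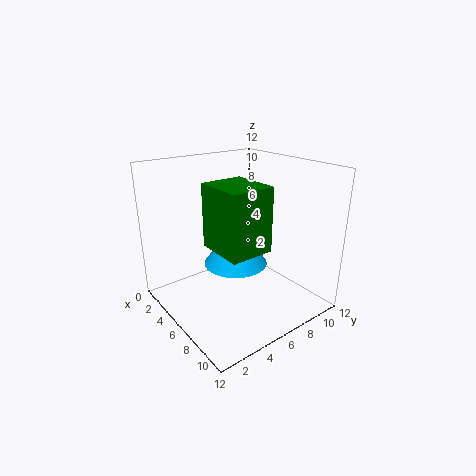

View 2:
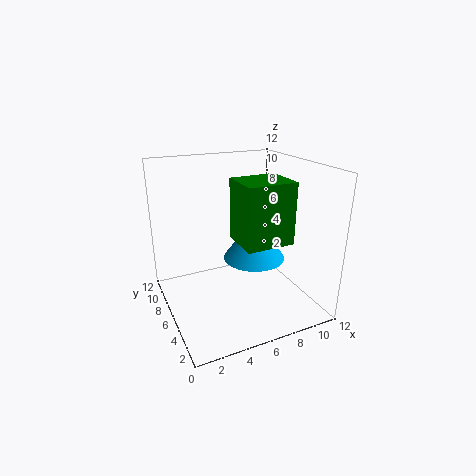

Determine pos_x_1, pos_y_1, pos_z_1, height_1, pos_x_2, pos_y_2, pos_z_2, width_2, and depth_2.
pos_x_1 = 7; pos_y_1 = 5; pos_z_1 = 4.5; height_1 = 3.5; pos_x_2 = 5.5; pos_y_2 = 3; pos_z_2 = 6; width_2 = 4; depth_2 = 3.5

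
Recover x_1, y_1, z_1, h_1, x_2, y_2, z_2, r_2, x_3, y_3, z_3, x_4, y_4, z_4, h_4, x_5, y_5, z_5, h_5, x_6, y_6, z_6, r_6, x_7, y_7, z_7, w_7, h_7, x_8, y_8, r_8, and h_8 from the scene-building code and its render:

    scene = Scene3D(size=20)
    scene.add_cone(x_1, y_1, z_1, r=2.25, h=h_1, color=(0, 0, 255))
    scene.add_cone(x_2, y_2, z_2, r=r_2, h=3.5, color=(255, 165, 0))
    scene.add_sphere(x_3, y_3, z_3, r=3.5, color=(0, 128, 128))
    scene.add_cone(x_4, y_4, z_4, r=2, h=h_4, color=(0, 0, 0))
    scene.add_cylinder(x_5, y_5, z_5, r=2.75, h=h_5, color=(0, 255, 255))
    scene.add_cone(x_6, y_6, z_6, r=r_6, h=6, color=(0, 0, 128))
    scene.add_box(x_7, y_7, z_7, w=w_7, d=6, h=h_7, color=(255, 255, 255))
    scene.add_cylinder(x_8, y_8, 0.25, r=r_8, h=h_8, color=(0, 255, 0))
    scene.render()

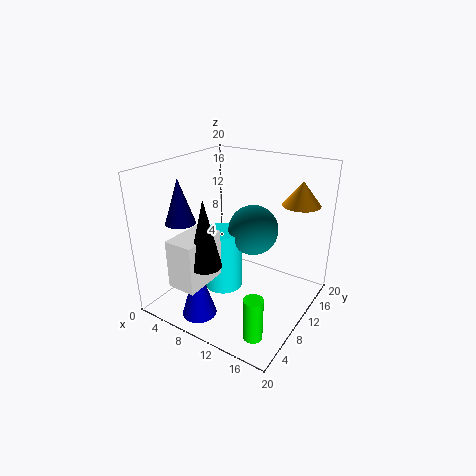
x_1 = 8.75
y_1 = 2.5
z_1 = 1.75
h_1 = 7.5
x_2 = 16
y_2 = 17.25
z_2 = 13.75
r_2 = 2.75
x_3 = 11.25
y_3 = 12
z_3 = 10.75
x_4 = 10
y_4 = 2.75
z_4 = 9.25
h_4 = 8.5
x_5 = 7.75
y_5 = 9.5
z_5 = 2
h_5 = 8.75
x_6 = 4.25
y_6 = 5
z_6 = 12.75
r_6 = 2
x_7 = 6
y_7 = 0.25
z_7 = 6.25
w_7 = 3.75
h_7 = 6.25
x_8 = 16.25
y_8 = 3.75
r_8 = 1.25
h_8 = 5.75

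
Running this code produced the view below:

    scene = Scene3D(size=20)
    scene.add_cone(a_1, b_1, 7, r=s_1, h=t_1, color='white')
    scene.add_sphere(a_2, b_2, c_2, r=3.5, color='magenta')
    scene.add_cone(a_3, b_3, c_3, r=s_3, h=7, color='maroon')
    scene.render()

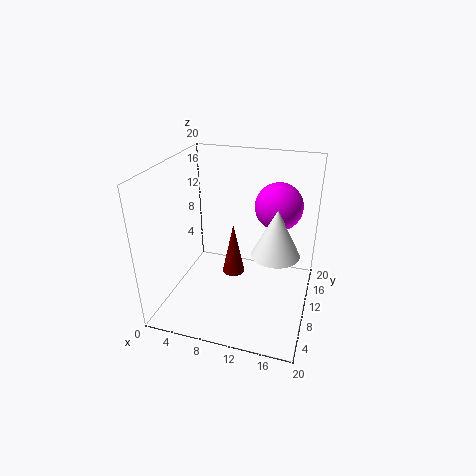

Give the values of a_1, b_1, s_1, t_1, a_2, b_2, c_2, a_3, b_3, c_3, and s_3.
a_1 = 15, b_1 = 12, s_1 = 3.5, t_1 = 7, a_2 = 14.5, b_2 = 15.5, c_2 = 13, a_3 = 10, b_3 = 8, c_3 = 6, s_3 = 1.5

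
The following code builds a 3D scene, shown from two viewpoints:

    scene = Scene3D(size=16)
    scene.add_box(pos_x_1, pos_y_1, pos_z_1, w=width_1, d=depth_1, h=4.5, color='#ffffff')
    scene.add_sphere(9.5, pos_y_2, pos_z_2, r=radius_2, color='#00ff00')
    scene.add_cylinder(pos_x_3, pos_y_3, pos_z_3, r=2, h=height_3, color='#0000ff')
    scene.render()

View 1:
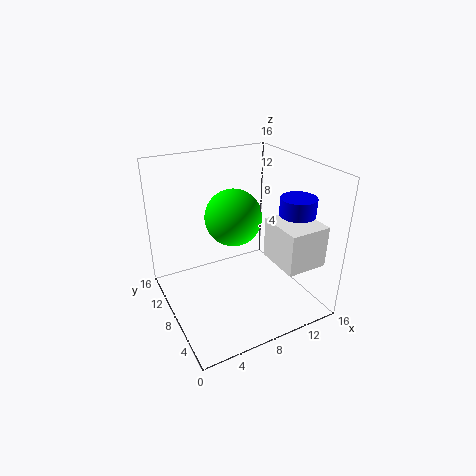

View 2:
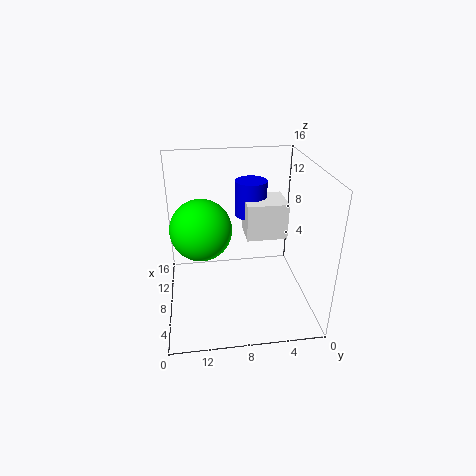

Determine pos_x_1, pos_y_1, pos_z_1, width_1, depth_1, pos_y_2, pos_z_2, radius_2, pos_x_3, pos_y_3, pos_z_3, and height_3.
pos_x_1 = 10.5
pos_y_1 = 1.5
pos_z_1 = 6
width_1 = 4.5
depth_1 = 5
pos_y_2 = 12
pos_z_2 = 8.5
radius_2 = 3.5
pos_x_3 = 14
pos_y_3 = 5.5
pos_z_3 = 8
height_3 = 4.5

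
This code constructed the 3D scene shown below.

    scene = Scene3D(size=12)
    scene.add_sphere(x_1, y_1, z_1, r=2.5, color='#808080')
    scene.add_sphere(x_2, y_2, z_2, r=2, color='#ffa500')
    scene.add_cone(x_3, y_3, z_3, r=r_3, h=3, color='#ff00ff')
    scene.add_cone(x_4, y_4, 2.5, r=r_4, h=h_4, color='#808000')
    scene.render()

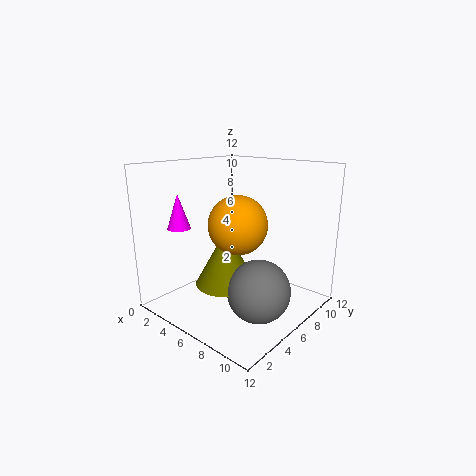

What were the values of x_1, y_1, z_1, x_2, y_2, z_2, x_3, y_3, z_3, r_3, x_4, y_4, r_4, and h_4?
x_1 = 9, y_1 = 5, z_1 = 2.5, x_2 = 9, y_2 = 2.5, z_2 = 8.5, x_3 = 1.5, y_3 = 3.5, z_3 = 6.5, r_3 = 1, x_4 = 6, y_4 = 4.5, r_4 = 2.5, h_4 = 4.5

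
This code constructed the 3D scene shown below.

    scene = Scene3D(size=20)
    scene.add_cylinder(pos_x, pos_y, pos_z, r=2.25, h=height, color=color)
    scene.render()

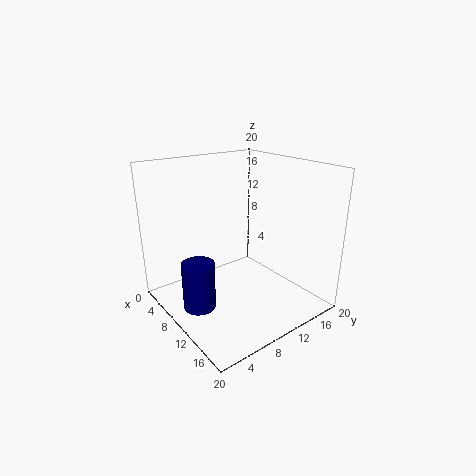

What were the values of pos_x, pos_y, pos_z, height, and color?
pos_x = 9
pos_y = 4
pos_z = 0.75
height = 6.75
color = 'navy'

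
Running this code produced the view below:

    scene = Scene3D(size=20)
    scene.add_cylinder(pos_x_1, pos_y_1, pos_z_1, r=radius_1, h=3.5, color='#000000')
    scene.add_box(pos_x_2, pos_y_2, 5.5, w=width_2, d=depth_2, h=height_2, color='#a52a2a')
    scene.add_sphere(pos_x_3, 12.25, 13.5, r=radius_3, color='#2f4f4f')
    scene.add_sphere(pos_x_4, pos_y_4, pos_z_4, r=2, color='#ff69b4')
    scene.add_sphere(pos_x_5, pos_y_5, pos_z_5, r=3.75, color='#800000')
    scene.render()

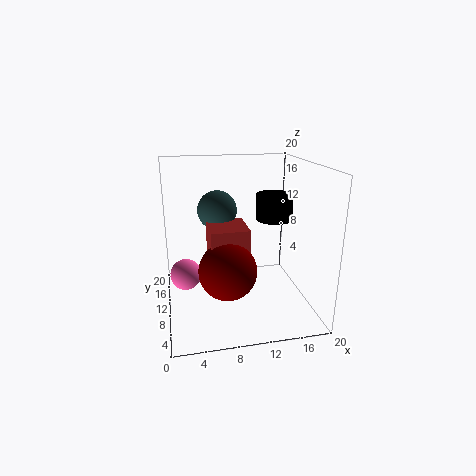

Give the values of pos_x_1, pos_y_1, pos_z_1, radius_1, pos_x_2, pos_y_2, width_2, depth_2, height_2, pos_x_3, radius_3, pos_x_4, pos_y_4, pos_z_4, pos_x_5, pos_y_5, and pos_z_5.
pos_x_1 = 15
pos_y_1 = 9.75
pos_z_1 = 12.5
radius_1 = 2.5
pos_x_2 = 5.75
pos_y_2 = 5.75
width_2 = 5
depth_2 = 5.5
height_2 = 7
pos_x_3 = 7.5
radius_3 = 2.75
pos_x_4 = 2.5
pos_y_4 = 7.5
pos_z_4 = 6.5
pos_x_5 = 7.75
pos_y_5 = 5.75
pos_z_5 = 7.25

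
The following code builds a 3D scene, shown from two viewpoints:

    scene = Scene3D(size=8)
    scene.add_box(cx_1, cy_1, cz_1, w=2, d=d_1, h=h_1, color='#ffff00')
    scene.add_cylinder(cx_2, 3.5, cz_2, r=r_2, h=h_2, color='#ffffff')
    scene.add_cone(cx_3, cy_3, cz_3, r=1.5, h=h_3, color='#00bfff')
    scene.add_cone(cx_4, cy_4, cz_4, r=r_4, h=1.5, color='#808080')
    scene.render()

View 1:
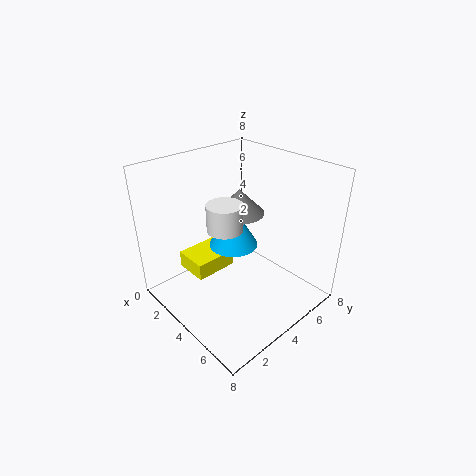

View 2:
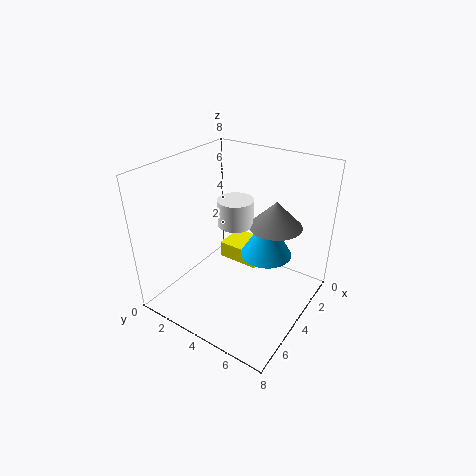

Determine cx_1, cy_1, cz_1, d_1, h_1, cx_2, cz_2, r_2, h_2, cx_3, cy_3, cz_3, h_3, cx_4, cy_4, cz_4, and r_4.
cx_1 = 1; cy_1 = 2; cz_1 = 1.5; d_1 = 2.5; h_1 = 1; cx_2 = 3.5; cz_2 = 4.5; r_2 = 1; h_2 = 1.5; cx_3 = 2.5; cy_3 = 5; cz_3 = 2.5; h_3 = 2.5; cx_4 = 2.5; cy_4 = 5.5; cz_4 = 4.5; r_4 = 1.5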